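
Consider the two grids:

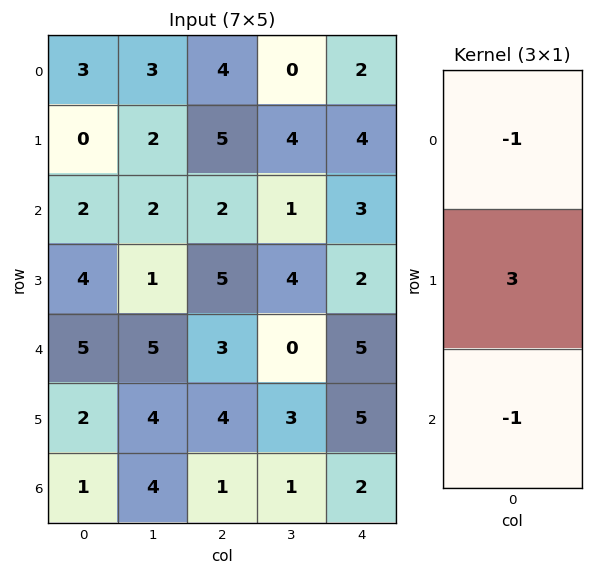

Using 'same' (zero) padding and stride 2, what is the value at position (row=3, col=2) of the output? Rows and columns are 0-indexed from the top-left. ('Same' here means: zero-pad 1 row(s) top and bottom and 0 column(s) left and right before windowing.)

1

The receptive field on the zero-padded input at this output position is [5 / 2 / 0]. Elementwise product with the kernel and sum: 5·-1 + 2·3 + 0·-1.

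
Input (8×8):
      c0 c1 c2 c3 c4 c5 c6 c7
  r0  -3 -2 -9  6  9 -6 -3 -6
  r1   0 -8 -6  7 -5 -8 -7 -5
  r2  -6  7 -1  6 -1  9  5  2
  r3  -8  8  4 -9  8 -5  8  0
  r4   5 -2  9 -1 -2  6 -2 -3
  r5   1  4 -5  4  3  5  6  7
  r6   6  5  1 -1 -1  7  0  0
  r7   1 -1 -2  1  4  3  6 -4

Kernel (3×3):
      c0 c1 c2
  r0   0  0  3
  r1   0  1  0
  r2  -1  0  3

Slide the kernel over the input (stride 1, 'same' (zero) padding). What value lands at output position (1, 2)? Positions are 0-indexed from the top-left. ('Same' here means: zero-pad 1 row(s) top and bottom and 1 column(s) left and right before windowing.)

23

The receptive field on the zero-padded input at this output position is [-2 -9 6 / -8 -6 7 / 7 -1 6]. Elementwise product with the kernel and sum: 6·3 + -6·1 + 7·-1 + 6·3.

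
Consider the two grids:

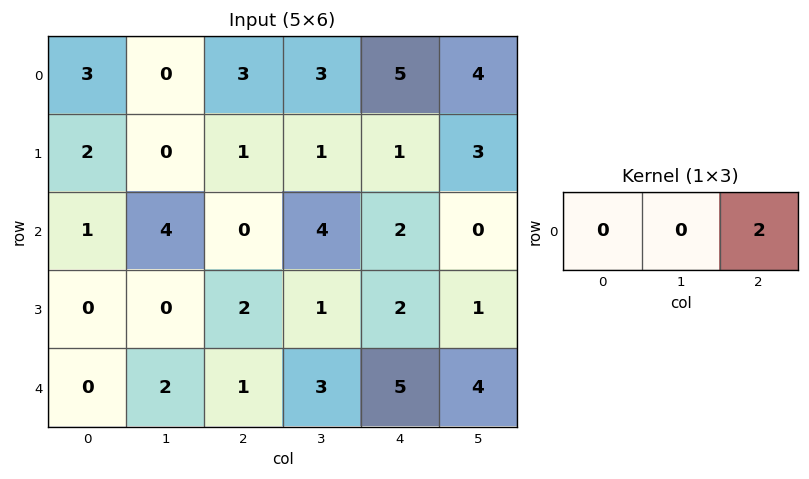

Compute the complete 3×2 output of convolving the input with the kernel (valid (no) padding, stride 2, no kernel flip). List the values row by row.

Output[0,0]: The receptive field on the input at this output position is [3 0 3]. Elementwise product with the kernel and sum: 3·2.
Output[0,1]: The receptive field on the input at this output position is [3 3 5]. Elementwise product with the kernel and sum: 5·2.

6 10
0 4
2 10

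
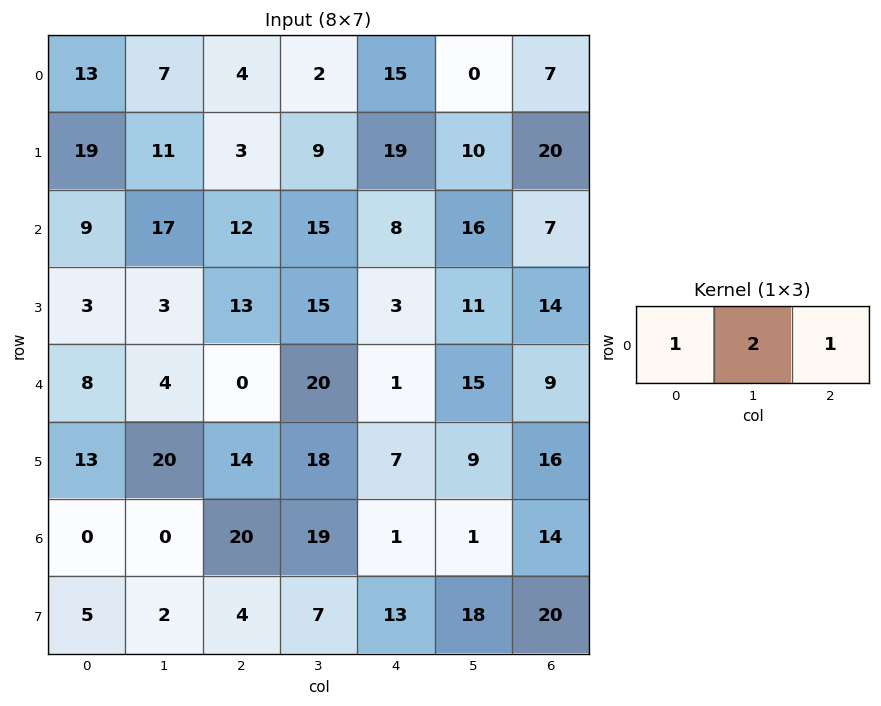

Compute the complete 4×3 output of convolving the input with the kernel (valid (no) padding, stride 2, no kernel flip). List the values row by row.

Output[0,0]: The receptive field on the input at this output position is [13 7 4]. Elementwise product with the kernel and sum: 13·1 + 7·2 + 4·1.

31 23 22
55 50 47
16 41 40
20 59 17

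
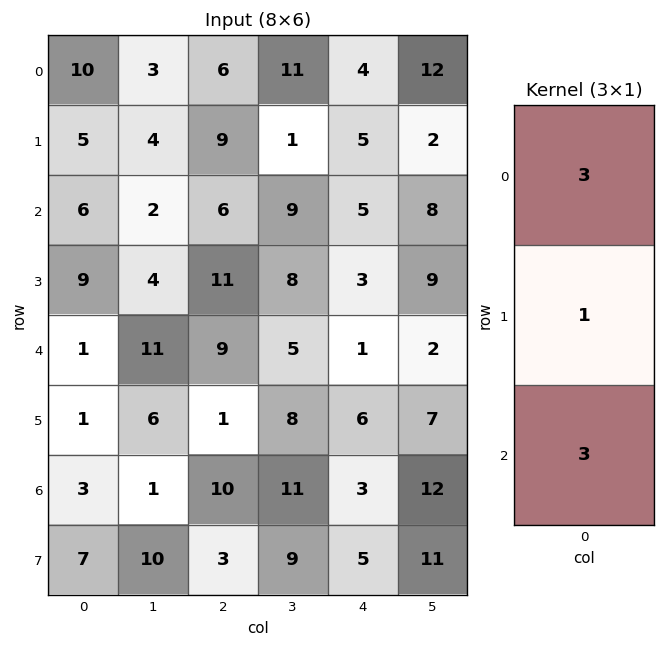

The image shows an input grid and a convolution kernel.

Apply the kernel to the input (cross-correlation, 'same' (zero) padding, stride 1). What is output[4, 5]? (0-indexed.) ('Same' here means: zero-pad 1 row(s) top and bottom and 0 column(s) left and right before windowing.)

50

The receptive field on the zero-padded input at this output position is [9 / 2 / 7]. Elementwise product with the kernel and sum: 9·3 + 2·1 + 7·3.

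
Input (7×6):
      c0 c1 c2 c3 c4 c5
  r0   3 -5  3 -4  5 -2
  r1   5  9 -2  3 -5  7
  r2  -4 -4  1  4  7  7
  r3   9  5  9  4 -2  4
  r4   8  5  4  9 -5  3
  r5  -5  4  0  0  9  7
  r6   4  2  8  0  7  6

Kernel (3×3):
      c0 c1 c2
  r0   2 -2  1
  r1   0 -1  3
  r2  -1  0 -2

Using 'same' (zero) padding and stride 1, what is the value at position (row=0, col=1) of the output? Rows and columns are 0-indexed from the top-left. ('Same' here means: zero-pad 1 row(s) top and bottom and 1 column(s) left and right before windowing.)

The receptive field on the zero-padded input at this output position is [0 0 0 / 3 -5 3 / 5 9 -2]. Elementwise product with the kernel and sum: 0·2 + 0·-2 + 0·1 + -5·-1 + 3·3 + 5·-1 + -2·-2.

13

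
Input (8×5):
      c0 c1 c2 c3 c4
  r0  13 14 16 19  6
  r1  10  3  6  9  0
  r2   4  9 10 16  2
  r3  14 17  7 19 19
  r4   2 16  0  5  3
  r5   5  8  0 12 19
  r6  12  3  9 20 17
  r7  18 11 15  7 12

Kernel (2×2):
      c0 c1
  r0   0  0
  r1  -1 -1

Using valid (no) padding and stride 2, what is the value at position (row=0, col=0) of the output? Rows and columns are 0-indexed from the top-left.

-13

The receptive field on the input at this output position is [13 14 / 10 3]. Elementwise product with the kernel and sum: 10·-1 + 3·-1.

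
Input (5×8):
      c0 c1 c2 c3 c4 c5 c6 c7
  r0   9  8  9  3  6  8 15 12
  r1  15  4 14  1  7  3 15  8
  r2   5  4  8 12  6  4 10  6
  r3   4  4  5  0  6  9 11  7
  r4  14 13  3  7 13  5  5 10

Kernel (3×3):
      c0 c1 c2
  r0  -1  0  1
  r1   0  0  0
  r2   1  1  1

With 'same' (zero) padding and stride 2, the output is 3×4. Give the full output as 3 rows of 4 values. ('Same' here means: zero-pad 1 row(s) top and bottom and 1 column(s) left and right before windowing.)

Output[0,0]: The receptive field on the zero-padded input at this output position is [0 0 0 / 0 9 8 / 0 15 4]. Elementwise product with the kernel and sum: 0·-1 + 0·1 + 0·1 + 15·1 + 4·1.
Output[0,1]: The receptive field on the zero-padded input at this output position is [0 0 0 / 8 9 3 / 4 14 1]. Elementwise product with the kernel and sum: 0·-1 + 0·1 + 4·1 + 14·1 + 1·1.

19 19 11 26
12 6 17 32
4 -4 9 -2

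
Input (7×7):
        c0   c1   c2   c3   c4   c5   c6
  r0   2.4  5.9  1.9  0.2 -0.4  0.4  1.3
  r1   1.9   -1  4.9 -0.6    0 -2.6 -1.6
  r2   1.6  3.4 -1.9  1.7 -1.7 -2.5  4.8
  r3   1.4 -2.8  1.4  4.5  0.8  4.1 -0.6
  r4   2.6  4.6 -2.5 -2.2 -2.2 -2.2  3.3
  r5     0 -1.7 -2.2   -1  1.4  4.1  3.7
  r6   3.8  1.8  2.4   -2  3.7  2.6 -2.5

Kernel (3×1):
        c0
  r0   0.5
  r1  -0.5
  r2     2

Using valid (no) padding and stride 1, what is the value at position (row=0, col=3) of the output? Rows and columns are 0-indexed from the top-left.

The receptive field on the input at this output position is [0.2 / -0.6 / 1.7]. Elementwise product with the kernel and sum: 0.2·0.5 + -0.6·-0.5 + 1.7·2.

3.8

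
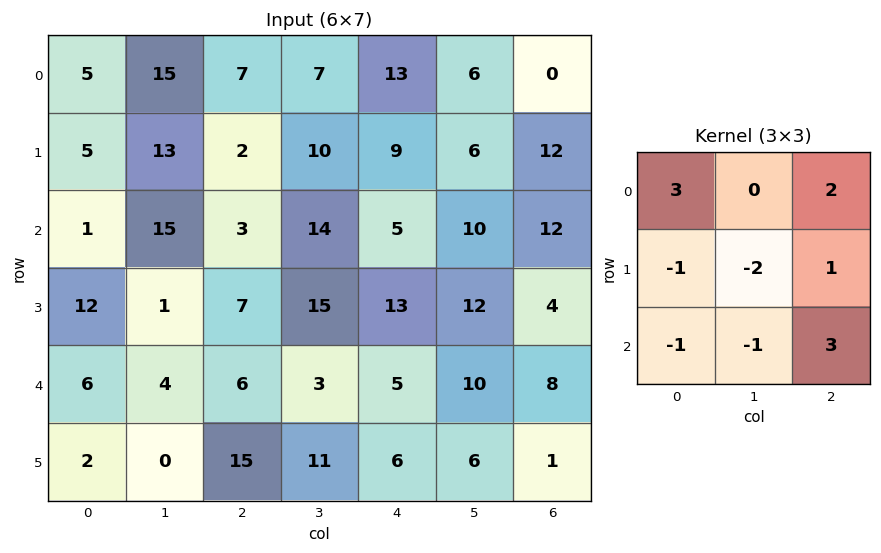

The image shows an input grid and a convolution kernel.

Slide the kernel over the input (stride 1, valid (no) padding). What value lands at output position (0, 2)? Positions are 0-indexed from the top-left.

32

The receptive field on the input at this output position is [7 7 13 / 2 10 9 / 3 14 5]. Elementwise product with the kernel and sum: 7·3 + 13·2 + 2·-1 + 10·-2 + 9·1 + 3·-1 + 14·-1 + 5·3.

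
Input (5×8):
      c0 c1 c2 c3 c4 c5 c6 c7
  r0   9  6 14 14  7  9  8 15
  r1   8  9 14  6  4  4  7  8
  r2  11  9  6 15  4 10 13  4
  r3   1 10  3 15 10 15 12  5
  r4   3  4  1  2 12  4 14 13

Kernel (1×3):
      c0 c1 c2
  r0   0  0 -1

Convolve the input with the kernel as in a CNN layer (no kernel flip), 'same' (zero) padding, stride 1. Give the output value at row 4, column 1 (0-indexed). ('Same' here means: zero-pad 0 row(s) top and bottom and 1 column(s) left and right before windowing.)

-1

The receptive field on the zero-padded input at this output position is [3 4 1]. Elementwise product with the kernel and sum: 1·-1.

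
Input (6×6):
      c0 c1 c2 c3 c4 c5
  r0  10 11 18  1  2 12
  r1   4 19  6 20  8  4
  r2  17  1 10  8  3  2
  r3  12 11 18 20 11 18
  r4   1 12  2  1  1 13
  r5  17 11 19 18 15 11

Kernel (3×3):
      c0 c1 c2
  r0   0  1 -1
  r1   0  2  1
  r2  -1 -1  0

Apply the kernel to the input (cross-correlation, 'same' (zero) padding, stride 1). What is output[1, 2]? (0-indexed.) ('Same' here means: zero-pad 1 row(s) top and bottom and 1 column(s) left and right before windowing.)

38

The receptive field on the zero-padded input at this output position is [11 18 1 / 19 6 20 / 1 10 8]. Elementwise product with the kernel and sum: 18·1 + 1·-1 + 6·2 + 20·1 + 1·-1 + 10·-1.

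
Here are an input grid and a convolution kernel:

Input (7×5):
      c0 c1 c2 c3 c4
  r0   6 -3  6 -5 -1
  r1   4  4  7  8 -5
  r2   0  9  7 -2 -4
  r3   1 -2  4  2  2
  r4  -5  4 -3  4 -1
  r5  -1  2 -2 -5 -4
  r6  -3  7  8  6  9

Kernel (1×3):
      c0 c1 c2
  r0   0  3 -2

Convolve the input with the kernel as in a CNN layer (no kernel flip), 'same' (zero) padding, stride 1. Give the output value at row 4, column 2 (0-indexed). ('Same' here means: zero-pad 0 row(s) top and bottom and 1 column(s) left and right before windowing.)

-17

The receptive field on the zero-padded input at this output position is [4 -3 4]. Elementwise product with the kernel and sum: -3·3 + 4·-2.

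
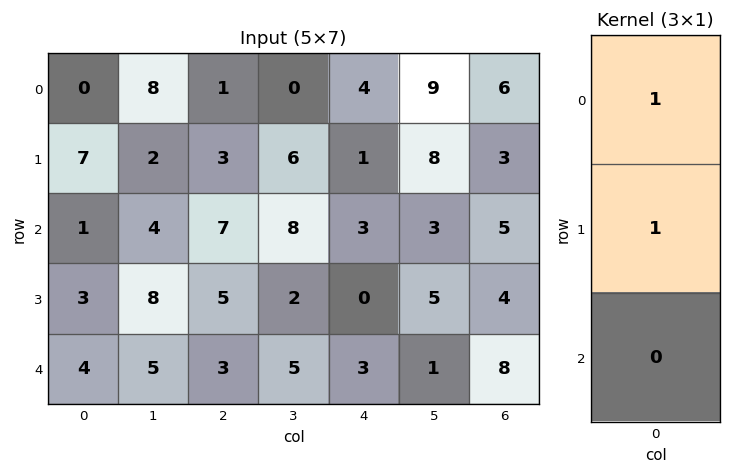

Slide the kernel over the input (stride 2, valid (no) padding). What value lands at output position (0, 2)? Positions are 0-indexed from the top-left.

5

The receptive field on the input at this output position is [4 / 1 / 3]. Elementwise product with the kernel and sum: 4·1 + 1·1.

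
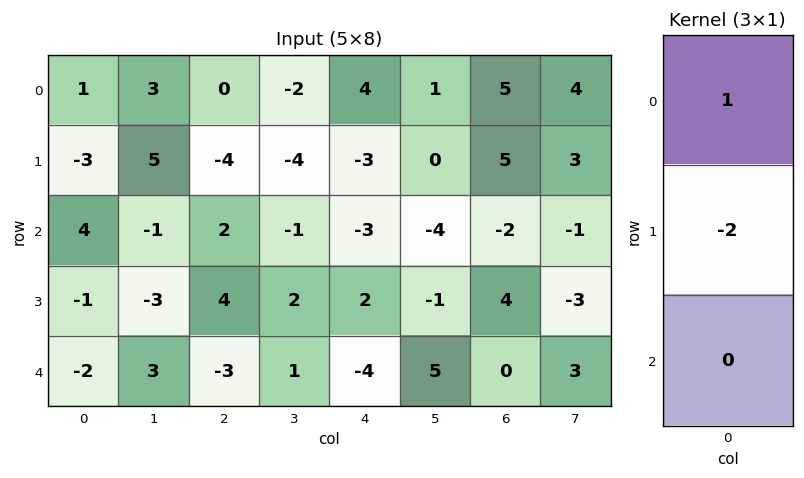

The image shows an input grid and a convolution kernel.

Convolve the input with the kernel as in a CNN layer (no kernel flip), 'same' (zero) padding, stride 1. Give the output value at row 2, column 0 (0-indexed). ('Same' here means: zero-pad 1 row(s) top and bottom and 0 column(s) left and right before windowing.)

-11

The receptive field on the zero-padded input at this output position is [-3 / 4 / -1]. Elementwise product with the kernel and sum: -3·1 + 4·-2.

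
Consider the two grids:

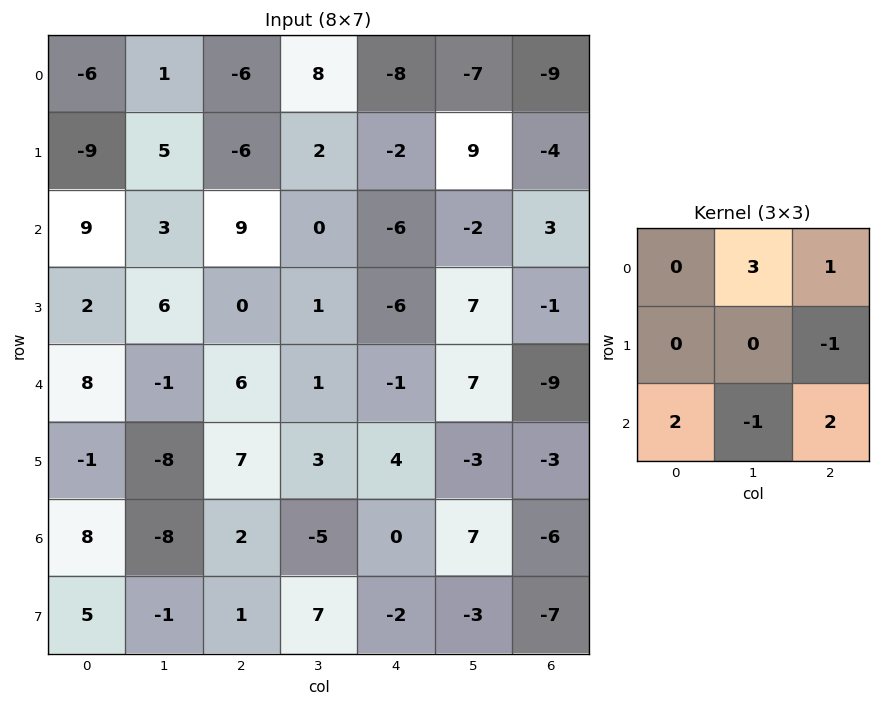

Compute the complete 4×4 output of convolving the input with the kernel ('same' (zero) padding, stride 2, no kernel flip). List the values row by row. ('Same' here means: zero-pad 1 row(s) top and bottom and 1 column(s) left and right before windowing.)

18 12 31 22
-15 -2 27 3
-2 -17 -22 -6
-10 40 12 -8

Output[0,0]: The receptive field on the zero-padded input at this output position is [0 0 0 / 0 -6 1 / 0 -9 5]. Elementwise product with the kernel and sum: 0·3 + 0·1 + 1·-1 + 0·2 + -9·-1 + 5·2.
Output[0,1]: The receptive field on the zero-padded input at this output position is [0 0 0 / 1 -6 8 / 5 -6 2]. Elementwise product with the kernel and sum: 0·3 + 0·1 + 8·-1 + 5·2 + -6·-1 + 2·2.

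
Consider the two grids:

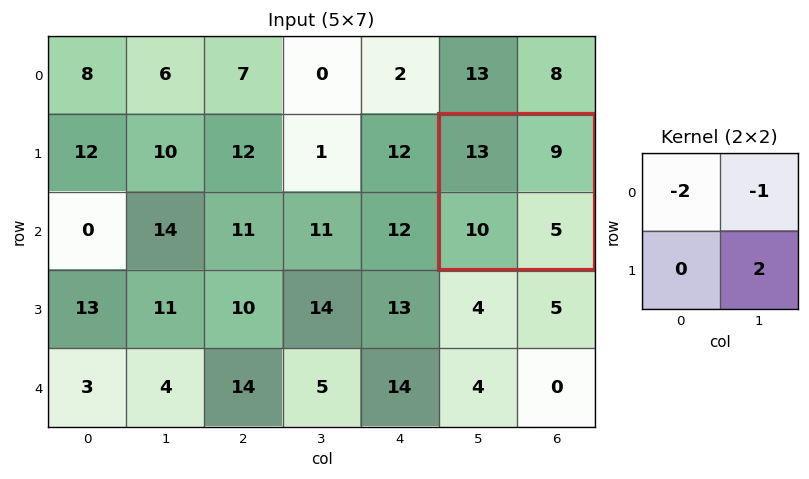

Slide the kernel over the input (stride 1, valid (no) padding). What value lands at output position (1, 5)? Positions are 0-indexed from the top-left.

The receptive field on the input at this output position is [13 9 / 10 5]. Elementwise product with the kernel and sum: 13·-2 + 9·-1 + 5·2.

-25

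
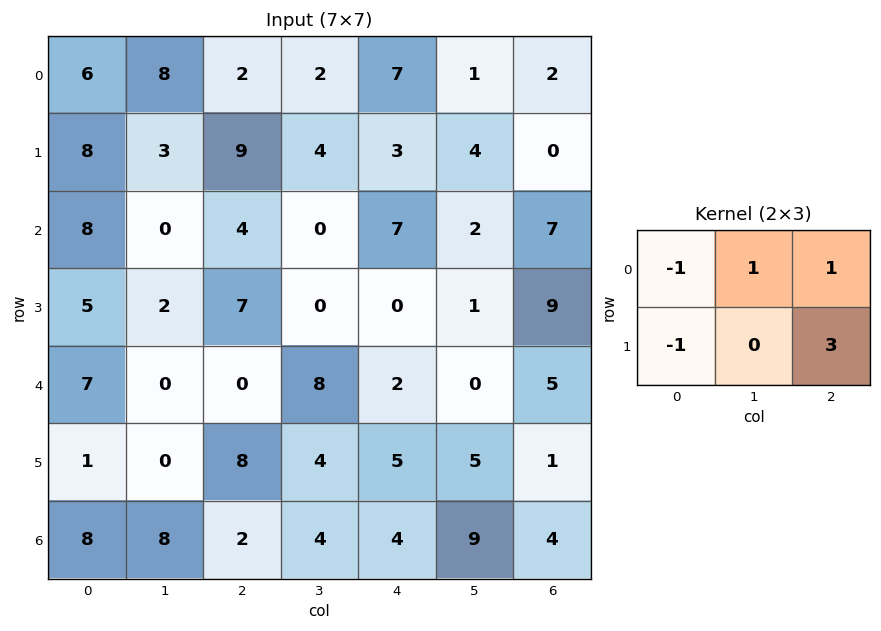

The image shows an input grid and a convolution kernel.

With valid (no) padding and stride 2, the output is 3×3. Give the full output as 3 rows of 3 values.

Output[0,0]: The receptive field on the input at this output position is [6 8 2 / 8 3 9]. Elementwise product with the kernel and sum: 6·-1 + 8·1 + 2·1 + 8·-1 + 9·3.

23 7 -7
12 -4 29
16 17 1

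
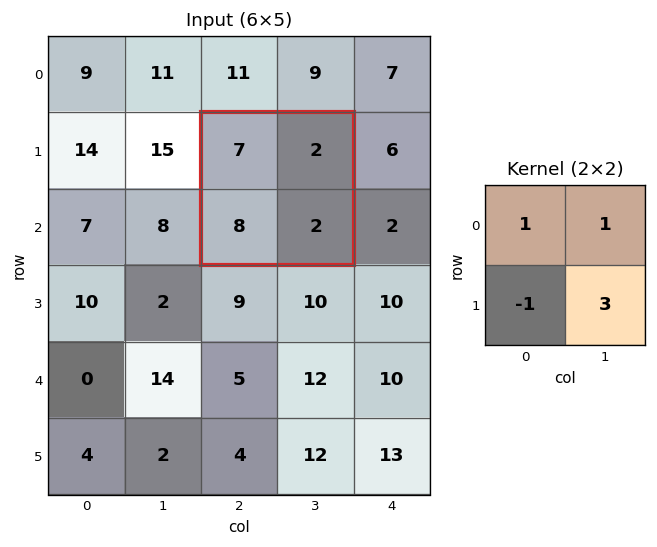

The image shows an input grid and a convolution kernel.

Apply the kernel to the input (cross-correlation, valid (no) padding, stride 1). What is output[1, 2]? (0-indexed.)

The receptive field on the input at this output position is [7 2 / 8 2]. Elementwise product with the kernel and sum: 7·1 + 2·1 + 8·-1 + 2·3.

7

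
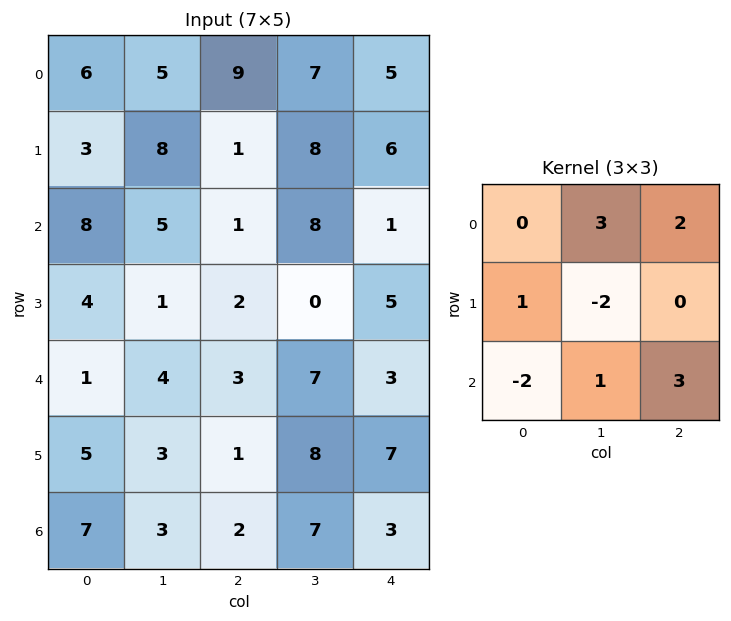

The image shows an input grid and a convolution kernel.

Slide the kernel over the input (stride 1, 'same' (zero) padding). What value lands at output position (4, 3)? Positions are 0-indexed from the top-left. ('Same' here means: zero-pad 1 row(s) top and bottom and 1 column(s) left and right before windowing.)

26

The receptive field on the zero-padded input at this output position is [2 0 5 / 3 7 3 / 1 8 7]. Elementwise product with the kernel and sum: 0·3 + 5·2 + 3·1 + 7·-2 + 1·-2 + 8·1 + 7·3.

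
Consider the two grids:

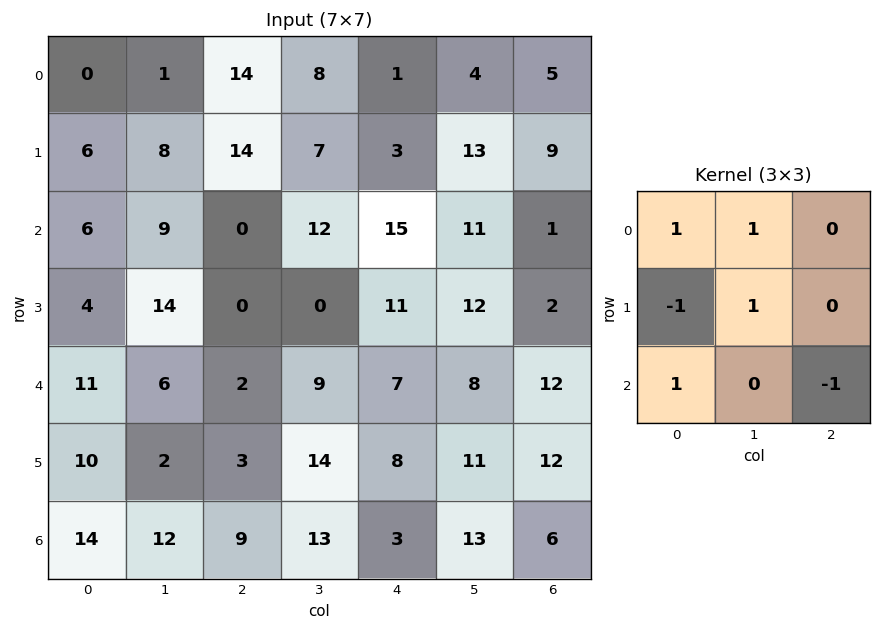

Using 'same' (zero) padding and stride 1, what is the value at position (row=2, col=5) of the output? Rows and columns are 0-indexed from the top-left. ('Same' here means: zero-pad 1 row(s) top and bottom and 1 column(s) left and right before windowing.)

21

The receptive field on the zero-padded input at this output position is [3 13 9 / 15 11 1 / 11 12 2]. Elementwise product with the kernel and sum: 3·1 + 13·1 + 15·-1 + 11·1 + 11·1 + 2·-1.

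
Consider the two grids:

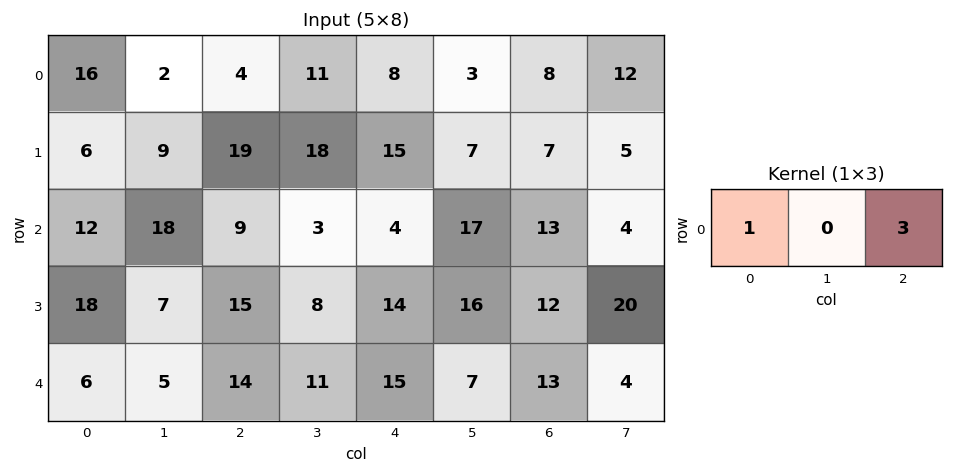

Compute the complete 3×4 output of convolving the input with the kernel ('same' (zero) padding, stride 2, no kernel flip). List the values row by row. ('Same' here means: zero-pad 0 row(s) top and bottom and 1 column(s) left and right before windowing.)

6 35 20 39
54 27 54 29
15 38 32 19

Output[0,0]: The receptive field on the zero-padded input at this output position is [0 16 2]. Elementwise product with the kernel and sum: 0·1 + 2·3.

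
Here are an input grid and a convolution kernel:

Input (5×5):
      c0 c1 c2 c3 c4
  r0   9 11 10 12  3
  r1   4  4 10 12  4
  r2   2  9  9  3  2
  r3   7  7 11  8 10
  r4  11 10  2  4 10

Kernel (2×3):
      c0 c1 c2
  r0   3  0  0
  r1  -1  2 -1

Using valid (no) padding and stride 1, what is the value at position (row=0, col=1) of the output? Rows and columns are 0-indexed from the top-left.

The receptive field on the input at this output position is [11 10 12 / 4 10 12]. Elementwise product with the kernel and sum: 11·3 + 4·-1 + 10·2 + 12·-1.

37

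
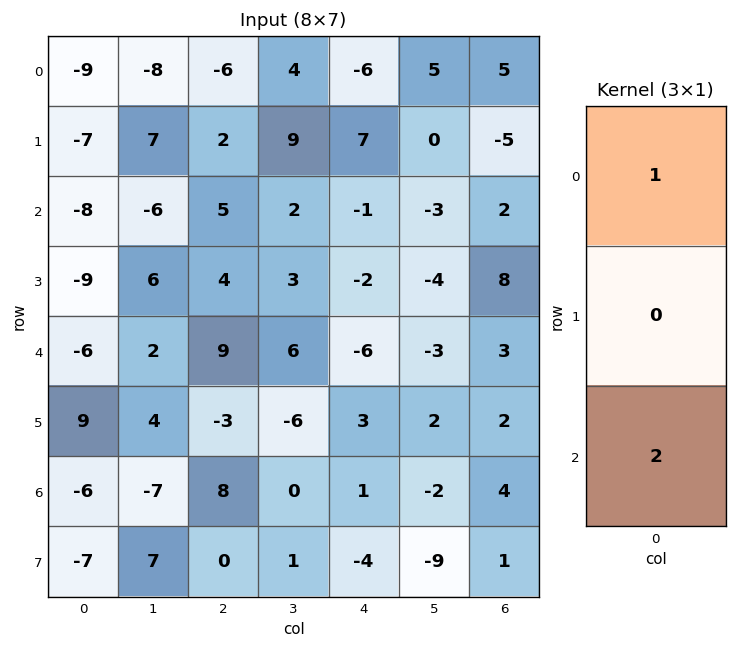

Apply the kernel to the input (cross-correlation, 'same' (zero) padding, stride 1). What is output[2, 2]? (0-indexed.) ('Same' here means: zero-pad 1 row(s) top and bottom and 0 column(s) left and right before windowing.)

The receptive field on the zero-padded input at this output position is [2 / 5 / 4]. Elementwise product with the kernel and sum: 2·1 + 4·2.

10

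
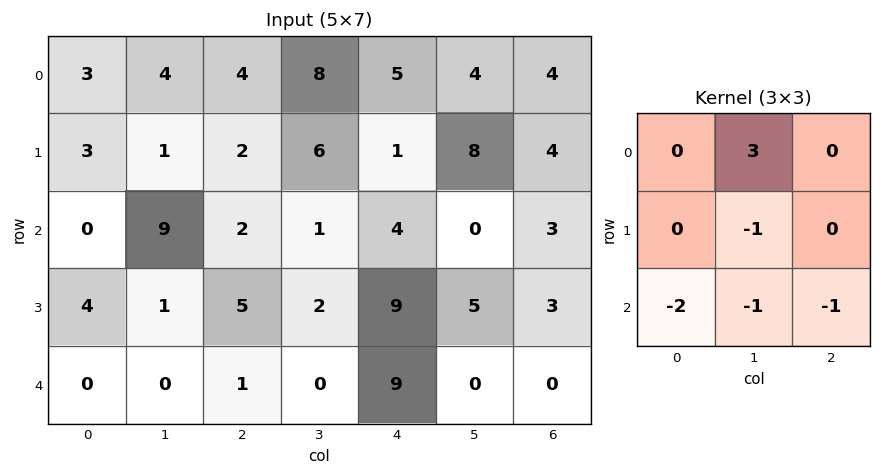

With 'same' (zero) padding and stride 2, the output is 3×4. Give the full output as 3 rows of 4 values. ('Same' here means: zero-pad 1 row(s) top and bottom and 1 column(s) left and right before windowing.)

Output[0,0]: The receptive field on the zero-padded input at this output position is [0 0 0 / 0 3 4 / 0 3 1]. Elementwise product with the kernel and sum: 0·3 + 3·-1 + 0·-2 + 3·-1 + 1·-1.
Output[0,1]: The receptive field on the zero-padded input at this output position is [0 0 0 / 4 4 8 / 1 2 6]. Elementwise product with the kernel and sum: 0·3 + 4·-1 + 1·-2 + 2·-1 + 6·-1.

-7 -14 -26 -24
4 -5 -19 -4
12 14 18 9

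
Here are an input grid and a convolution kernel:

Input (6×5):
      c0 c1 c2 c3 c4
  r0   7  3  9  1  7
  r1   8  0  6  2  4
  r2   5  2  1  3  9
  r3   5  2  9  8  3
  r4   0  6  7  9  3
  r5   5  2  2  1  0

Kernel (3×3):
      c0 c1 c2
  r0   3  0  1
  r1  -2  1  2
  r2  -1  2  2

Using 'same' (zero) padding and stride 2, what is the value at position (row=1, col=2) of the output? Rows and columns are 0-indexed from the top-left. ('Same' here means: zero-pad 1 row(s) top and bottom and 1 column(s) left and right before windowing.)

The receptive field on the zero-padded input at this output position is [2 4 0 / 3 9 0 / 8 3 0]. Elementwise product with the kernel and sum: 2·3 + 0·1 + 3·-2 + 9·1 + 0·2 + 8·-1 + 3·2 + 0·2.

7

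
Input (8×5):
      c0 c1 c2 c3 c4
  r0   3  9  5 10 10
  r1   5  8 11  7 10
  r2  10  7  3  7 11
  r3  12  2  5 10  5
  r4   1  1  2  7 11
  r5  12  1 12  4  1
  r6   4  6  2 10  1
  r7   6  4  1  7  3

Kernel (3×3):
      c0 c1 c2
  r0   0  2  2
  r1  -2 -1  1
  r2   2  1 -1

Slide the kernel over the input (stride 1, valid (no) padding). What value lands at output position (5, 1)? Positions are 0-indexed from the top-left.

The receptive field on the input at this output position is [1 12 4 / 6 2 10 / 4 1 7]. Elementwise product with the kernel and sum: 12·2 + 4·2 + 6·-2 + 2·-1 + 10·1 + 4·2 + 1·1 + 7·-1.

30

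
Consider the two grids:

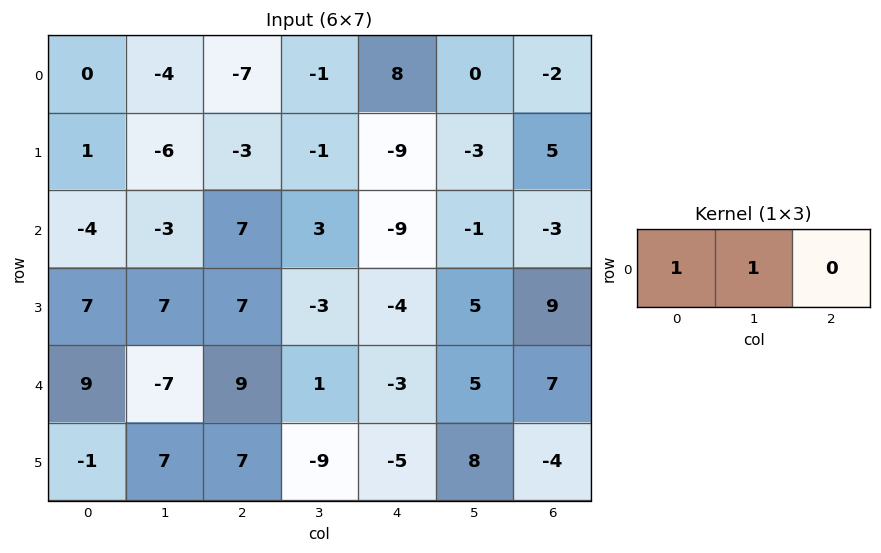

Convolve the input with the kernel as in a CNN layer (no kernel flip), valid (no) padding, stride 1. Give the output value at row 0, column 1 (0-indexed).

The receptive field on the input at this output position is [-4 -7 -1]. Elementwise product with the kernel and sum: -4·1 + -7·1.

-11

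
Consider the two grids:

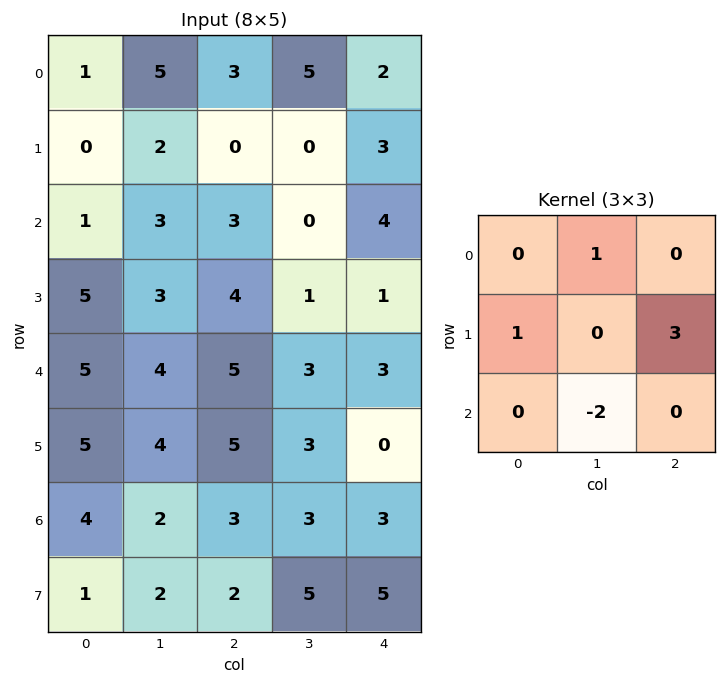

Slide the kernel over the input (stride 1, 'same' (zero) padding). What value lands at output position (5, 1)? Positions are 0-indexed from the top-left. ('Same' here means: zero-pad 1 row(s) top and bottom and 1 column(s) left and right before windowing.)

The receptive field on the zero-padded input at this output position is [5 4 5 / 5 4 5 / 4 2 3]. Elementwise product with the kernel and sum: 4·1 + 5·1 + 5·3 + 2·-2.

20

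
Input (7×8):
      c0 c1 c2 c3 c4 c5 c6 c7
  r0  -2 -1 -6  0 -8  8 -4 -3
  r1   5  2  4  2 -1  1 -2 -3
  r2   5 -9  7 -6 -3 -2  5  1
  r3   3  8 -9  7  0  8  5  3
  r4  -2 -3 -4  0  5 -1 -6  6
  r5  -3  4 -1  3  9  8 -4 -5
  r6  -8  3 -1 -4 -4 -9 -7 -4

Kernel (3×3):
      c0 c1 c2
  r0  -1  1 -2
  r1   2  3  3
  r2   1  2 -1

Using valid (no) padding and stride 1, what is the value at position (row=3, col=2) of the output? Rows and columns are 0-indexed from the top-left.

The receptive field on the input at this output position is [-9 7 0 / -4 0 5 / -1 3 9]. Elementwise product with the kernel and sum: -9·-1 + 7·1 + 0·-2 + -4·2 + 0·3 + 5·3 + -1·1 + 3·2 + 9·-1.

19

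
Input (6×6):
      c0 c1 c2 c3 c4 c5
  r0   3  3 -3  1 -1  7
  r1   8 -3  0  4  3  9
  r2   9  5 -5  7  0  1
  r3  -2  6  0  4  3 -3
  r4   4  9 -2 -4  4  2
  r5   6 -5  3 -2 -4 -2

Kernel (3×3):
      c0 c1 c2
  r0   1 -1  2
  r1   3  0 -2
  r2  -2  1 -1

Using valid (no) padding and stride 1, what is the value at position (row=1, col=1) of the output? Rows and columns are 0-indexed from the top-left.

The receptive field on the input at this output position is [-3 0 4 / 5 -5 7 / 6 0 4]. Elementwise product with the kernel and sum: -3·1 + 0·-1 + 4·2 + 5·3 + 7·-2 + 6·-2 + 0·1 + 4·-1.

-10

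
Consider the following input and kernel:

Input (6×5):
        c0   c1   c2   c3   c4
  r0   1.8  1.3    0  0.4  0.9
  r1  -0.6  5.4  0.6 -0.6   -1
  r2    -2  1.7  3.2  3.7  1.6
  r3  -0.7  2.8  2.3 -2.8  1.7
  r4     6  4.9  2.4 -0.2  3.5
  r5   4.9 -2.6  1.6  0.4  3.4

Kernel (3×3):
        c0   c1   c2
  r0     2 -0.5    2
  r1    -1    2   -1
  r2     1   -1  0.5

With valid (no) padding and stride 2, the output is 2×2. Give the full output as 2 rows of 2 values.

11.65 1.1
7.85 2.5

Output[0,0]: The receptive field on the input at this output position is [1.8 1.3 0 / -0.6 5.4 0.6 / -2 1.7 3.2]. Elementwise product with the kernel and sum: 1.8·2 + 1.3·-0.5 + 0·2 + -0.6·-1 + 5.4·2 + 0.6·-1 + -2·1 + 1.7·-1 + 3.2·0.5.
Output[0,1]: The receptive field on the input at this output position is [0 0.4 0.9 / 0.6 -0.6 -1 / 3.2 3.7 1.6]. Elementwise product with the kernel and sum: 0·2 + 0.4·-0.5 + 0.9·2 + 0.6·-1 + -0.6·2 + -1·-1 + 3.2·1 + 3.7·-1 + 1.6·0.5.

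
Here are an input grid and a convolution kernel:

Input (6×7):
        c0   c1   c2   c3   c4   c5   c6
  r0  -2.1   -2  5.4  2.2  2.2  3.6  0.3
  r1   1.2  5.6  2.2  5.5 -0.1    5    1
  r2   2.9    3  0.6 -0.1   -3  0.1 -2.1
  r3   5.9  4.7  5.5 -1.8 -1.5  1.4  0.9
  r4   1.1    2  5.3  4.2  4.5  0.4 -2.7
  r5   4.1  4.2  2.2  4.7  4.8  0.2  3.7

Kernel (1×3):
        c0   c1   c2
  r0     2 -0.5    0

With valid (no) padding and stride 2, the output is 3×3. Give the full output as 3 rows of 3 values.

Output[0,0]: The receptive field on the input at this output position is [-2.1 -2 5.4]. Elementwise product with the kernel and sum: -2.1·2 + -2·-0.5.

-3.2 9.7 2.6
4.3 1.25 -6.05
1.2 8.5 8.8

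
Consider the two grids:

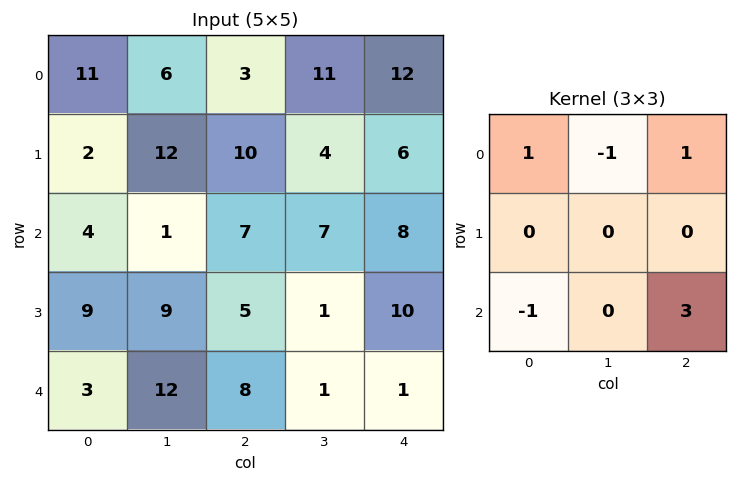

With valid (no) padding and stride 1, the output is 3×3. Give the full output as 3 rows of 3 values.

Output[0,0]: The receptive field on the input at this output position is [11 6 3 / 2 12 10 / 4 1 7]. Elementwise product with the kernel and sum: 11·1 + 6·-1 + 3·1 + 4·-1 + 7·3.

25 34 21
6 0 37
31 -8 3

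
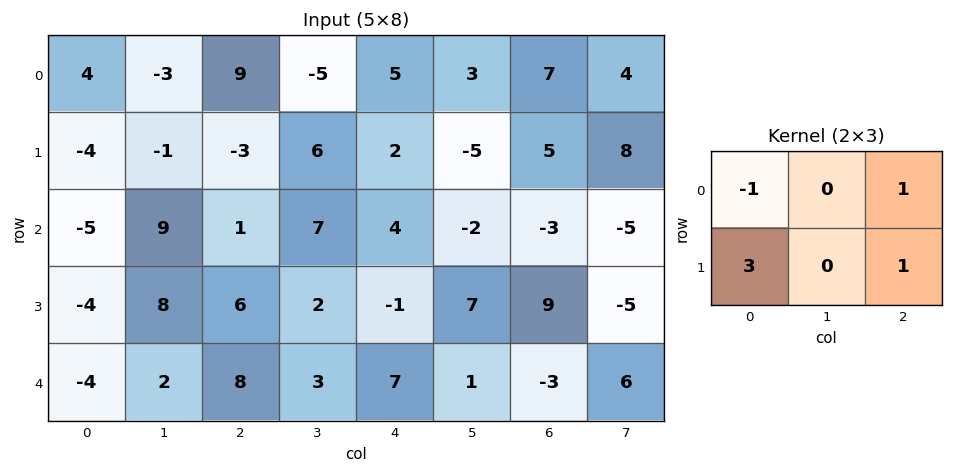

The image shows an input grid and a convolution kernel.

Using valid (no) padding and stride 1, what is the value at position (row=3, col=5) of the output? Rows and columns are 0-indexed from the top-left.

The receptive field on the input at this output position is [7 9 -5 / 1 -3 6]. Elementwise product with the kernel and sum: 7·-1 + -5·1 + 1·3 + 6·1.

-3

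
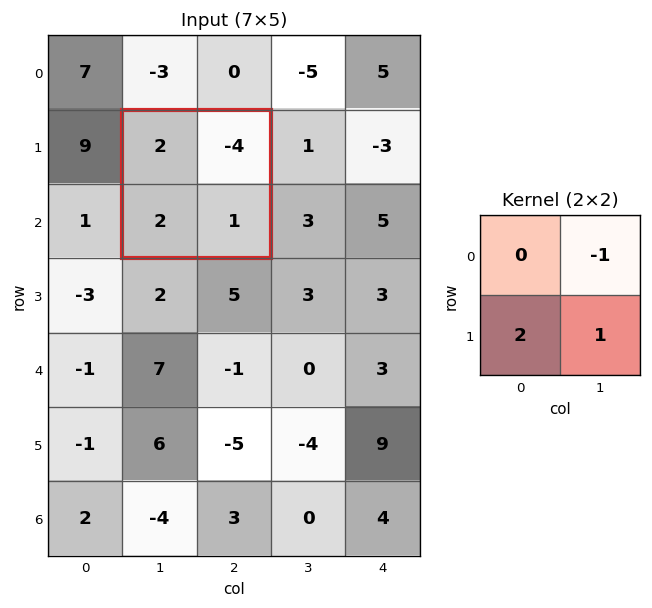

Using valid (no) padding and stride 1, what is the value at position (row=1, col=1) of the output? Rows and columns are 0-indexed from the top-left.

9

The receptive field on the input at this output position is [2 -4 / 2 1]. Elementwise product with the kernel and sum: -4·-1 + 2·2 + 1·1.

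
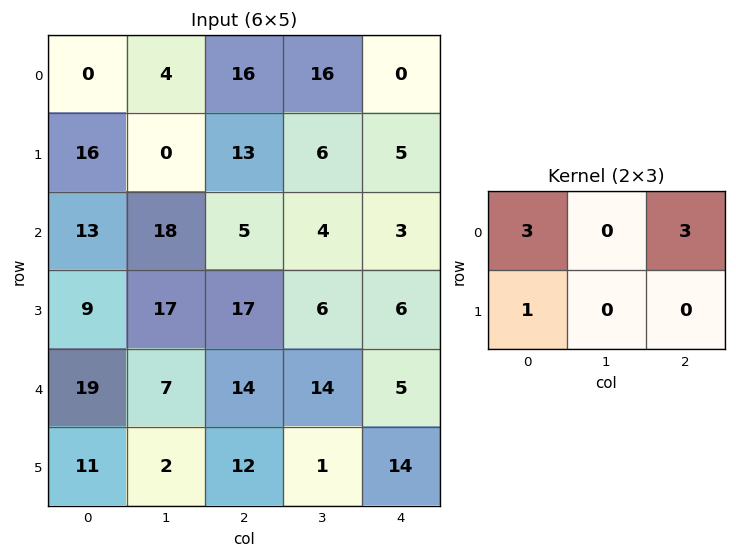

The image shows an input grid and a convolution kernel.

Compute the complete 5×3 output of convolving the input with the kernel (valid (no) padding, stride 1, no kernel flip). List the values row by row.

64 60 61
100 36 59
63 83 41
97 76 83
110 65 69

Output[0,0]: The receptive field on the input at this output position is [0 4 16 / 16 0 13]. Elementwise product with the kernel and sum: 0·3 + 16·3 + 16·1.
Output[0,1]: The receptive field on the input at this output position is [4 16 16 / 0 13 6]. Elementwise product with the kernel and sum: 4·3 + 16·3 + 0·1.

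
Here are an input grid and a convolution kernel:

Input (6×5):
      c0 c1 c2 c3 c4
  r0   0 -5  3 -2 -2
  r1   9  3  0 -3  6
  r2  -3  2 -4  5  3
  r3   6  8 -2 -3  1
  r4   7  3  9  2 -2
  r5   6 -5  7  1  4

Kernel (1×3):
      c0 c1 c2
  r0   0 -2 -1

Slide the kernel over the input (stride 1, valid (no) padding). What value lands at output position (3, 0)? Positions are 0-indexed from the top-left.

-14

The receptive field on the input at this output position is [6 8 -2]. Elementwise product with the kernel and sum: 8·-2 + -2·-1.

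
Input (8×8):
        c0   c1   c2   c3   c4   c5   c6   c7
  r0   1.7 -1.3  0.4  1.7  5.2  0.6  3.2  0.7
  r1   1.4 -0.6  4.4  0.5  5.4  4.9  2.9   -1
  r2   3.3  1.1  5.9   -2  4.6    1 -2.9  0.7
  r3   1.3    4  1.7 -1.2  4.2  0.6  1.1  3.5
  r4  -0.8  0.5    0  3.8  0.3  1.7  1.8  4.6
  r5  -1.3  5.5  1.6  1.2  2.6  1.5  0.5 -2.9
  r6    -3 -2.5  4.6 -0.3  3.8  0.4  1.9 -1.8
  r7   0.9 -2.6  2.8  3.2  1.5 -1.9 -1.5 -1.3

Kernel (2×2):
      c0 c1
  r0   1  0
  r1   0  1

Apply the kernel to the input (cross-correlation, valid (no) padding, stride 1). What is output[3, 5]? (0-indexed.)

2.4

The receptive field on the input at this output position is [0.6 1.1 / 1.7 1.8]. Elementwise product with the kernel and sum: 0.6·1 + 1.8·1.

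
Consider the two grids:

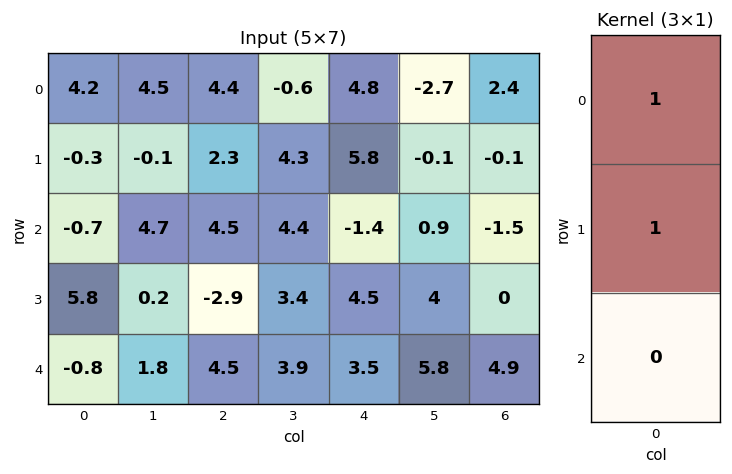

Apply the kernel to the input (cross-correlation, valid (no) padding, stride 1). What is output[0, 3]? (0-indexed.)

3.7

The receptive field on the input at this output position is [-0.6 / 4.3 / 4.4]. Elementwise product with the kernel and sum: -0.6·1 + 4.3·1.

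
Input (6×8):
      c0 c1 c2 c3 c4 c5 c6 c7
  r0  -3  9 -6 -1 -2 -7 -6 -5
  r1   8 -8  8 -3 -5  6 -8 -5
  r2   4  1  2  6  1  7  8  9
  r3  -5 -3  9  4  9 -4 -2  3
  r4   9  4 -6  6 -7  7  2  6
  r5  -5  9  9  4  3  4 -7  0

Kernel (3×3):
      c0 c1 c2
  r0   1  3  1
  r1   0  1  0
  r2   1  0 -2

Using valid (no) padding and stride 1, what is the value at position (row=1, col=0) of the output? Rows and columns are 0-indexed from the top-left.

The receptive field on the input at this output position is [8 -8 8 / 4 1 2 / -5 -3 9]. Elementwise product with the kernel and sum: 8·1 + -8·3 + 8·1 + 1·1 + -5·1 + 9·-2.

-30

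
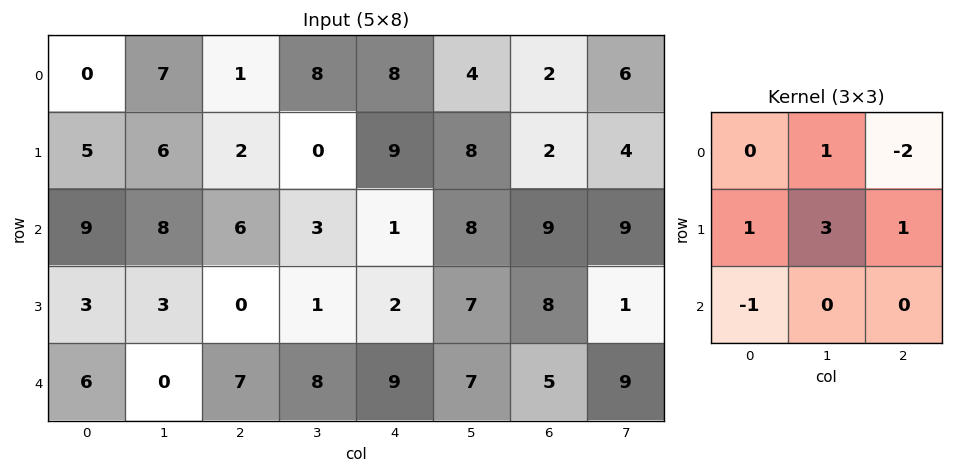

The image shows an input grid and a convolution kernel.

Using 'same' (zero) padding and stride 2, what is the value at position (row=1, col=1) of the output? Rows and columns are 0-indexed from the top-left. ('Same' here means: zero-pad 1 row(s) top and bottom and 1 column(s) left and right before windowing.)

The receptive field on the zero-padded input at this output position is [6 2 0 / 8 6 3 / 3 0 1]. Elementwise product with the kernel and sum: 2·1 + 0·-2 + 8·1 + 6·3 + 3·1 + 3·-1.

28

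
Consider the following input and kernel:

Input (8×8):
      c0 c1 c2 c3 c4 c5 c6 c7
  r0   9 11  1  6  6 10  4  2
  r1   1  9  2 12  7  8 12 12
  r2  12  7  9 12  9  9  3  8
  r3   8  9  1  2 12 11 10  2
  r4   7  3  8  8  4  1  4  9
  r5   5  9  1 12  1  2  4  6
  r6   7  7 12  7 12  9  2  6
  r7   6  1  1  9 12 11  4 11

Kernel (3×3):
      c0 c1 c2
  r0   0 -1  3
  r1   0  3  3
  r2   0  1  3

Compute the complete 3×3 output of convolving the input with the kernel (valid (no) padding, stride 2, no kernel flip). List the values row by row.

59 108 80
77 77 76
94 86 44

Output[0,0]: The receptive field on the input at this output position is [9 11 1 / 1 9 2 / 12 7 9]. Elementwise product with the kernel and sum: 11·-1 + 1·3 + 9·3 + 2·3 + 7·1 + 9·3.
Output[0,1]: The receptive field on the input at this output position is [1 6 6 / 2 12 7 / 9 12 9]. Elementwise product with the kernel and sum: 6·-1 + 6·3 + 12·3 + 7·3 + 12·1 + 9·3.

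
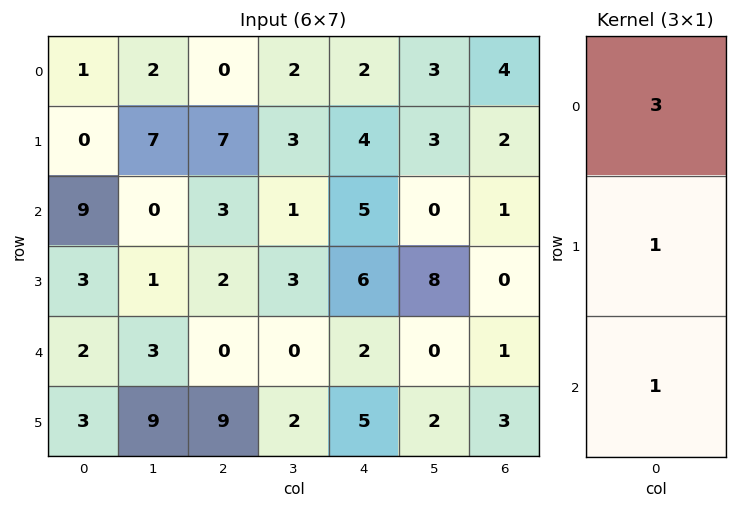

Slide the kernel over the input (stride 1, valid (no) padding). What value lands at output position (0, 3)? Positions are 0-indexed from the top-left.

The receptive field on the input at this output position is [2 / 3 / 1]. Elementwise product with the kernel and sum: 2·3 + 3·1 + 1·1.

10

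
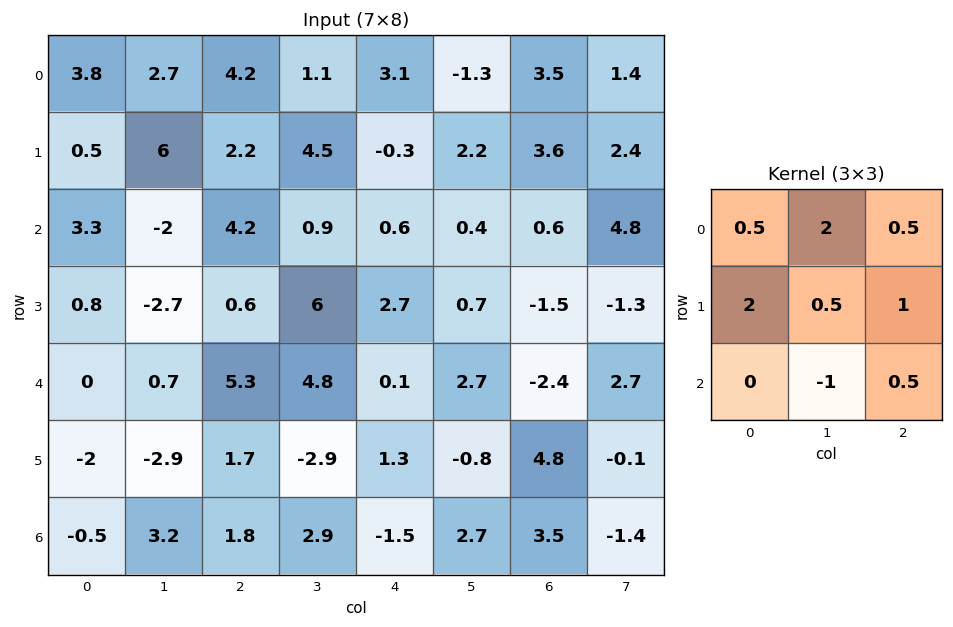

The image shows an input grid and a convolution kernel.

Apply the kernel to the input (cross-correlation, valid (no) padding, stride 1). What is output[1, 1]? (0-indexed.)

11.05

The receptive field on the input at this output position is [6 2.2 4.5 / -2 4.2 0.9 / -2.7 0.6 6]. Elementwise product with the kernel and sum: 6·0.5 + 2.2·2 + 4.5·0.5 + -2·2 + 4.2·0.5 + 0.9·1 + 0.6·-1 + 6·0.5.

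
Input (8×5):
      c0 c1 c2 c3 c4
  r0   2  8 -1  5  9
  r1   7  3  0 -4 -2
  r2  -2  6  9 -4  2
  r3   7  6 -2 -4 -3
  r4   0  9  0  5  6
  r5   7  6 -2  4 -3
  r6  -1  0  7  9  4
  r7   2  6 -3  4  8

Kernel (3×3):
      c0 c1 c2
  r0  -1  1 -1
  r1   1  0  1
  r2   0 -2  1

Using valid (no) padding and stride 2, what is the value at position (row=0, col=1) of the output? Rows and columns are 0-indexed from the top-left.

5

The receptive field on the input at this output position is [-1 5 9 / 0 -4 -2 / 9 -4 2]. Elementwise product with the kernel and sum: -1·-1 + 5·1 + 9·-1 + 0·1 + -2·1 + -4·-2 + 2·1.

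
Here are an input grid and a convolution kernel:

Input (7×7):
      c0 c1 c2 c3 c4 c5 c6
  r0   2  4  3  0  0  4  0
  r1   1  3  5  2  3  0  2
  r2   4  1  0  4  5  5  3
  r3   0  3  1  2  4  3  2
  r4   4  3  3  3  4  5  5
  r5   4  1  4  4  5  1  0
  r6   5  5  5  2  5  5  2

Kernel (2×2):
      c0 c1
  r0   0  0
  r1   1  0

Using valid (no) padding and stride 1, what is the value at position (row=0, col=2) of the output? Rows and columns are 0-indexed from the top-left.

The receptive field on the input at this output position is [3 0 / 5 2]. Elementwise product with the kernel and sum: 5·1.

5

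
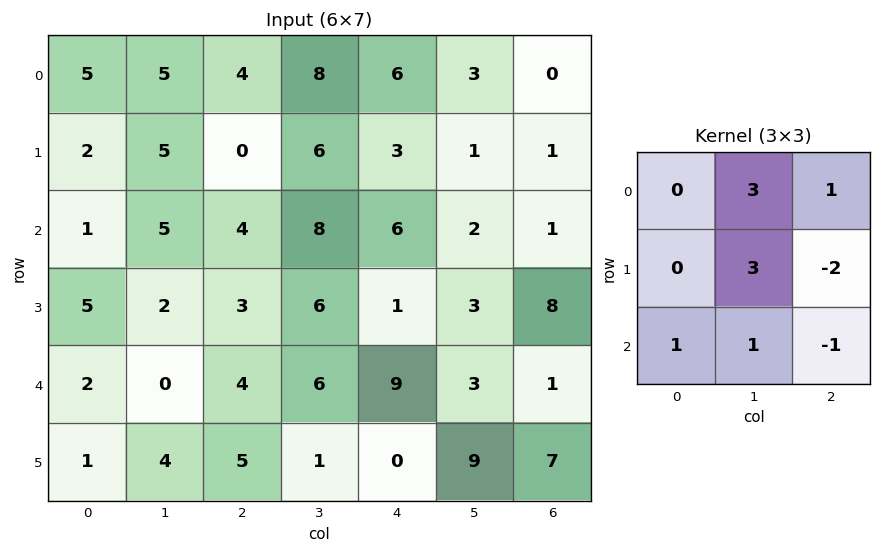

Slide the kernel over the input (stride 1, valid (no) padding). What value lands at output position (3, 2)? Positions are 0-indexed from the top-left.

25

The receptive field on the input at this output position is [3 6 1 / 4 6 9 / 5 1 0]. Elementwise product with the kernel and sum: 6·3 + 1·1 + 6·3 + 9·-2 + 5·1 + 1·1 + 0·-1.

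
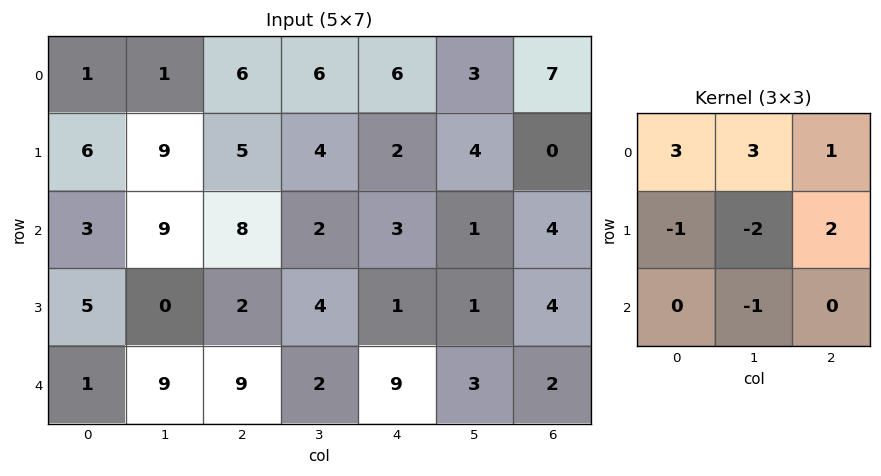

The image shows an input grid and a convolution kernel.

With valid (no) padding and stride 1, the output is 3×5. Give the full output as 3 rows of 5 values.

Output[0,0]: The receptive field on the input at this output position is [1 1 6 / 6 9 5 / 3 9 8]. Elementwise product with the kernel and sum: 1·3 + 1·3 + 6·1 + 6·-1 + 9·-2 + 5·2 + 9·-1.
Output[0,1]: The receptive field on the input at this output position is [1 6 6 / 9 5 4 / 9 8 2]. Elementwise product with the kernel and sum: 1·3 + 6·3 + 6·1 + 9·-1 + 5·-2 + 4·2 + 8·-1.

-11 8 31 36 23
45 23 19 15 20
34 48 23 3 18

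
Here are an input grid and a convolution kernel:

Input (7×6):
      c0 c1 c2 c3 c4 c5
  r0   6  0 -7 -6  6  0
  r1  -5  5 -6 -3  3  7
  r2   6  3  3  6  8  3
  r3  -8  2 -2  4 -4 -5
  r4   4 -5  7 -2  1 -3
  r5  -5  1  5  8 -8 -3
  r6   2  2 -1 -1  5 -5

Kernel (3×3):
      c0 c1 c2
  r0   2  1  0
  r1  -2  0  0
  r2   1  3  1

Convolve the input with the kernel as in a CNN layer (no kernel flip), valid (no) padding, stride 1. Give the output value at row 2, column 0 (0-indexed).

The receptive field on the input at this output position is [6 3 3 / -8 2 -2 / 4 -5 7]. Elementwise product with the kernel and sum: 6·2 + 3·1 + -8·-2 + 4·1 + -5·3 + 7·1.

27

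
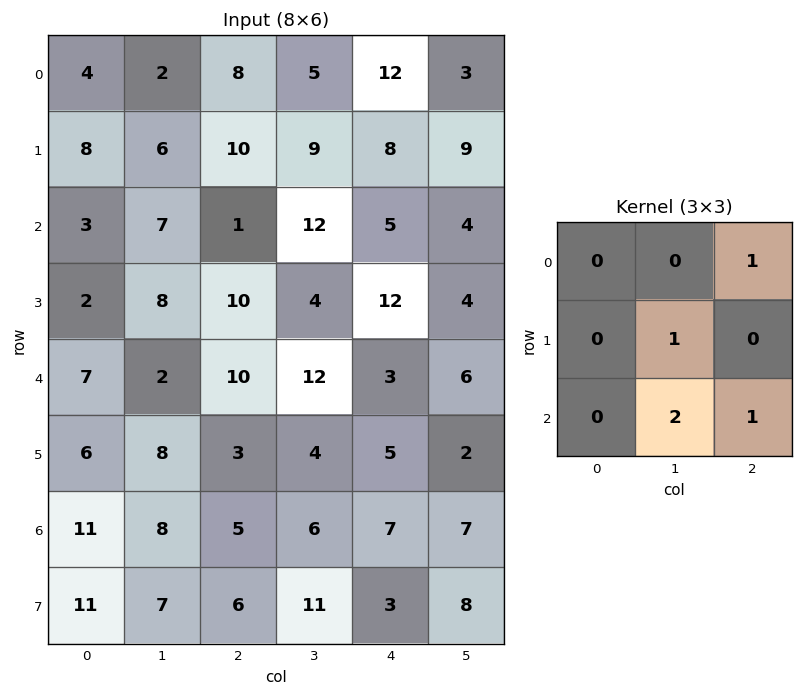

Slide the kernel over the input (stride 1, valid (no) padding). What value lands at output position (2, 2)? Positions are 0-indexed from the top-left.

The receptive field on the input at this output position is [1 12 5 / 10 4 12 / 10 12 3]. Elementwise product with the kernel and sum: 5·1 + 4·1 + 12·2 + 3·1.

36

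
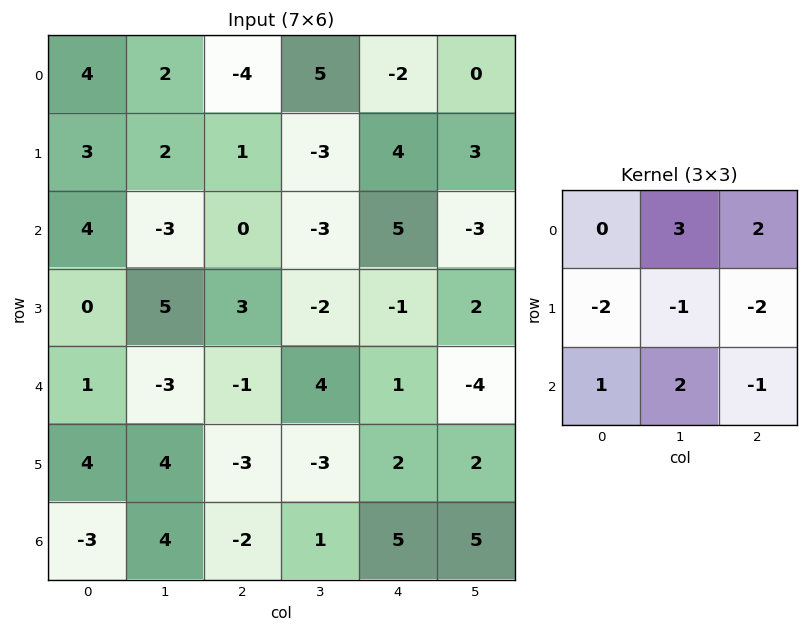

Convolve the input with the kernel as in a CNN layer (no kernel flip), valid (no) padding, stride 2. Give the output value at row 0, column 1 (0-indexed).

The receptive field on the input at this output position is [-4 5 -2 / 1 -3 4 / 0 -3 5]. Elementwise product with the kernel and sum: 5·3 + -2·2 + 1·-2 + -3·-1 + 4·-2 + 0·1 + -3·2 + 5·-1.

-7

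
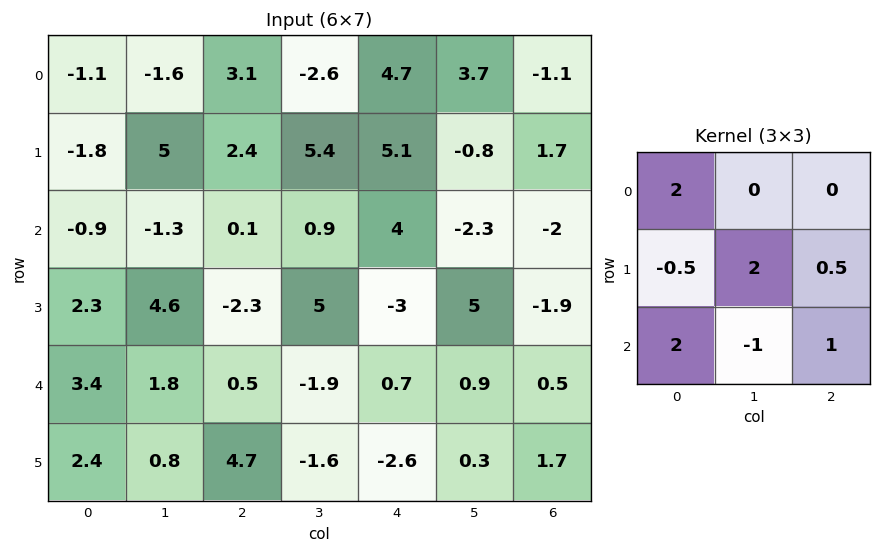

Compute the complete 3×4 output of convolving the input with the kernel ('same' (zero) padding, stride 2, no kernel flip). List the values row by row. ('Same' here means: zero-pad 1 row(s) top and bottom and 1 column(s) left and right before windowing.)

3.8 18.7 17.45 -7.35
-0.15 27.8 35.2 7.45
6.1 3.65 12.5 9.45

Output[0,0]: The receptive field on the zero-padded input at this output position is [0 0 0 / 0 -1.1 -1.6 / 0 -1.8 5]. Elementwise product with the kernel and sum: 0·2 + 0·-0.5 + -1.1·2 + -1.6·0.5 + 0·2 + -1.8·-1 + 5·1.
Output[0,1]: The receptive field on the zero-padded input at this output position is [0 0 0 / -1.6 3.1 -2.6 / 5 2.4 5.4]. Elementwise product with the kernel and sum: 0·2 + -1.6·-0.5 + 3.1·2 + -2.6·0.5 + 5·2 + 2.4·-1 + 5.4·1.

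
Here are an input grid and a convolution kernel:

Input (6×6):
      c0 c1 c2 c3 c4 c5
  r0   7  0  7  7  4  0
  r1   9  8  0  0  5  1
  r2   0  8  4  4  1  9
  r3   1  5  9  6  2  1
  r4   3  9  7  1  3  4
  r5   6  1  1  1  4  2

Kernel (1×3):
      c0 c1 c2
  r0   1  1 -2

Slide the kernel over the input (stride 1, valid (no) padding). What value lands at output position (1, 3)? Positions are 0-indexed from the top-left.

3

The receptive field on the input at this output position is [0 5 1]. Elementwise product with the kernel and sum: 0·1 + 5·1 + 1·-2.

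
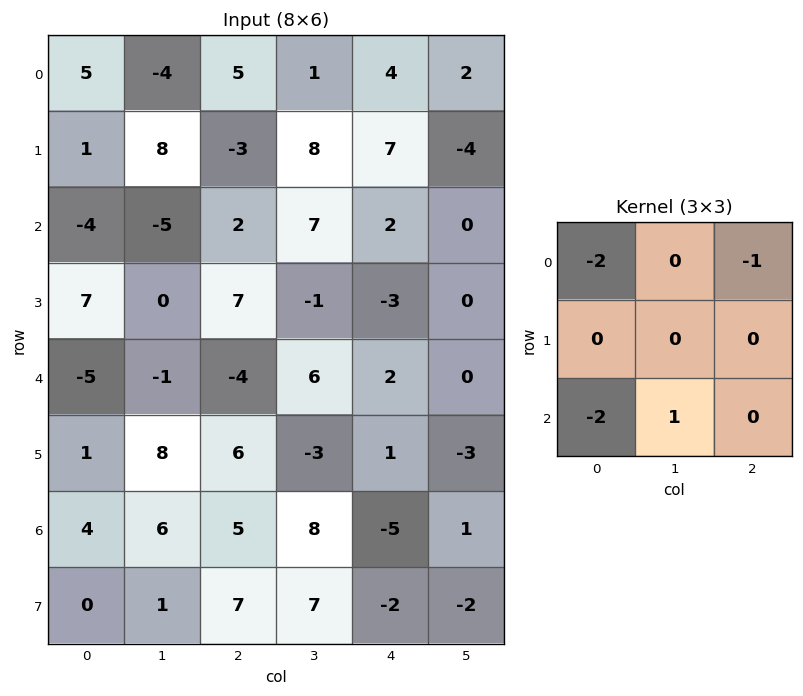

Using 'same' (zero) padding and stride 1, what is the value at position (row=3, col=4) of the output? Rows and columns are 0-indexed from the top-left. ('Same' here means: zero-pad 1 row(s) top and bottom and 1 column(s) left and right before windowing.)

-24

The receptive field on the zero-padded input at this output position is [7 2 0 / -1 -3 0 / 6 2 0]. Elementwise product with the kernel and sum: 7·-2 + 0·-1 + 6·-2 + 2·1.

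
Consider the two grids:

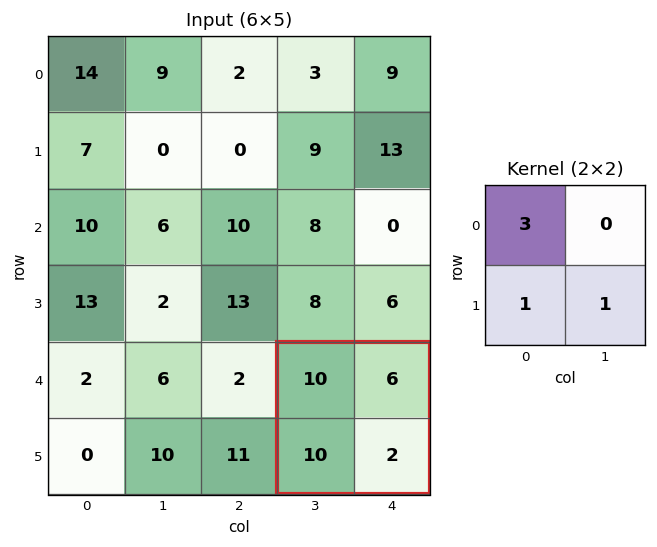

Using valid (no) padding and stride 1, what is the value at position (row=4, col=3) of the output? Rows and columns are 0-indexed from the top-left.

42

The receptive field on the input at this output position is [10 6 / 10 2]. Elementwise product with the kernel and sum: 10·3 + 10·1 + 2·1.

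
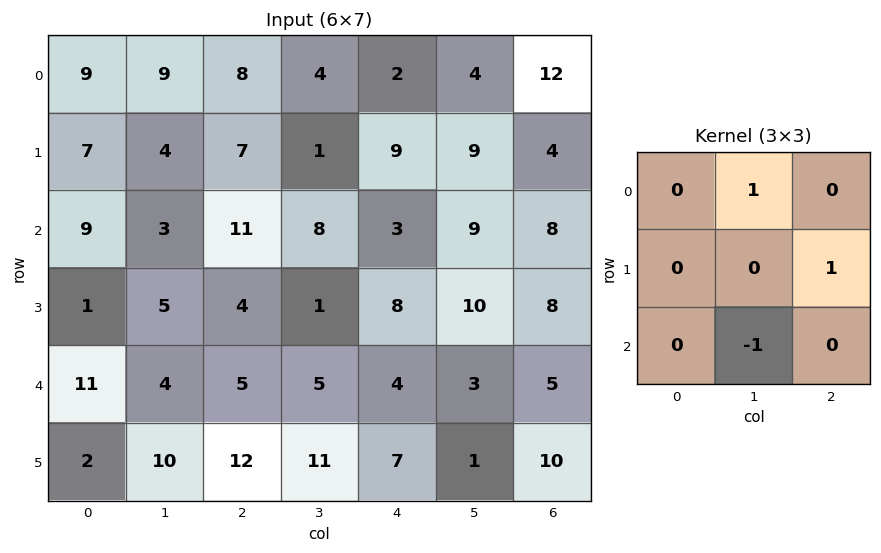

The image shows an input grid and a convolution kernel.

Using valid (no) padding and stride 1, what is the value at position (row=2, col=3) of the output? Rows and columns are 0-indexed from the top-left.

9

The receptive field on the input at this output position is [8 3 9 / 1 8 10 / 5 4 3]. Elementwise product with the kernel and sum: 3·1 + 10·1 + 4·-1.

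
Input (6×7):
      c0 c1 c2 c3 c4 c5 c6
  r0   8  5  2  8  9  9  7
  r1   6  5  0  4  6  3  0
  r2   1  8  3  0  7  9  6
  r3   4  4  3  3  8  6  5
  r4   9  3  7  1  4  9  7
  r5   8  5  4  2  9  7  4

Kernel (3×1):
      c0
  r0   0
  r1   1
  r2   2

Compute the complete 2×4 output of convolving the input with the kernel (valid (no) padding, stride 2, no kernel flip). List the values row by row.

8 6 20 12
22 17 16 19

Output[0,0]: The receptive field on the input at this output position is [8 / 6 / 1]. Elementwise product with the kernel and sum: 6·1 + 1·2.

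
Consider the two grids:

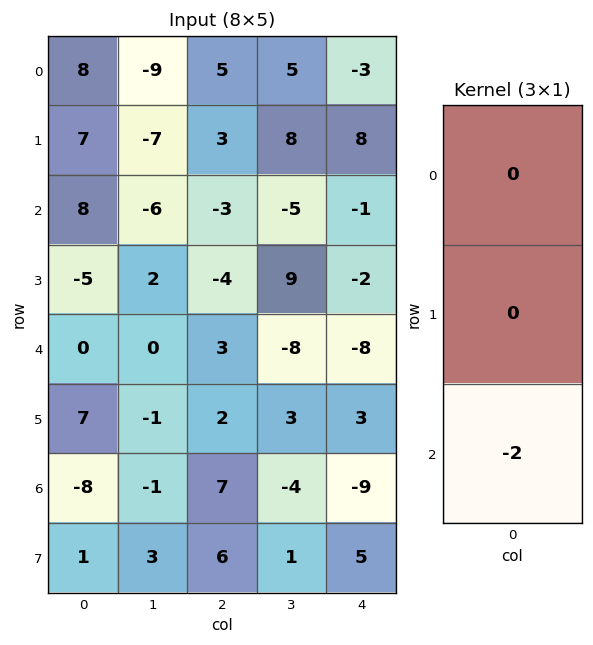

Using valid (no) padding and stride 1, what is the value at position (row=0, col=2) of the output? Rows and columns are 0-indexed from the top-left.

6

The receptive field on the input at this output position is [5 / 3 / -3]. Elementwise product with the kernel and sum: -3·-2.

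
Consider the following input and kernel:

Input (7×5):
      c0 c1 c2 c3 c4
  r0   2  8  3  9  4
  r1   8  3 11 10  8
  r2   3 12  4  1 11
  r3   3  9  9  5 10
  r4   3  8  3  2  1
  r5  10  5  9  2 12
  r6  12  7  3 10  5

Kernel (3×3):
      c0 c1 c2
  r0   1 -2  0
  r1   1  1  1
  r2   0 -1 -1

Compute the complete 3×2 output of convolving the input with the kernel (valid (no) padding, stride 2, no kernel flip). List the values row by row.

-8 2
-11 23
1 7

Output[0,0]: The receptive field on the input at this output position is [2 8 3 / 8 3 11 / 3 12 4]. Elementwise product with the kernel and sum: 2·1 + 8·-2 + 8·1 + 3·1 + 11·1 + 12·-1 + 4·-1.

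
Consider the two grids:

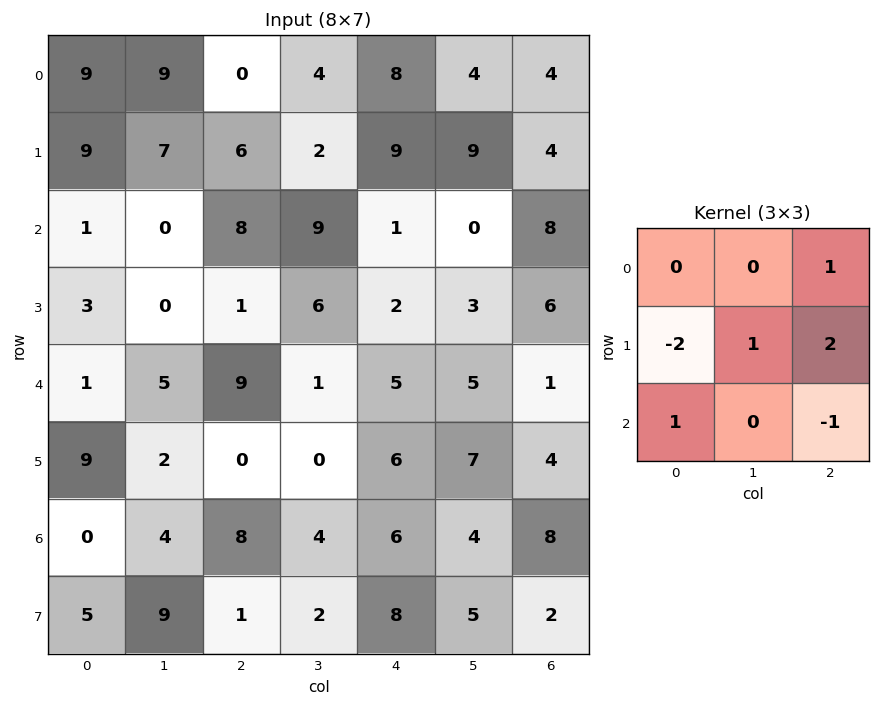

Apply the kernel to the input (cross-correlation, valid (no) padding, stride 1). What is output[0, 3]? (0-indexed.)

The receptive field on the input at this output position is [4 8 4 / 2 9 9 / 9 1 0]. Elementwise product with the kernel and sum: 4·1 + 2·-2 + 9·1 + 9·2 + 9·1 + 0·-1.

36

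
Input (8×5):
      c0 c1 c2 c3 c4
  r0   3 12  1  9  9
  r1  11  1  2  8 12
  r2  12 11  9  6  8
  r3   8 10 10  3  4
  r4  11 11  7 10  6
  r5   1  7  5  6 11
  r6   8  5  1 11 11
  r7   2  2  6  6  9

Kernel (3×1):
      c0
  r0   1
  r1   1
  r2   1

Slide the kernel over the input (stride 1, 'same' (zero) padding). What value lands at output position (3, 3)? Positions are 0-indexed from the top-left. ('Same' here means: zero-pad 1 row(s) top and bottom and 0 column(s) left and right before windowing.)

19

The receptive field on the zero-padded input at this output position is [6 / 3 / 10]. Elementwise product with the kernel and sum: 6·1 + 3·1 + 10·1.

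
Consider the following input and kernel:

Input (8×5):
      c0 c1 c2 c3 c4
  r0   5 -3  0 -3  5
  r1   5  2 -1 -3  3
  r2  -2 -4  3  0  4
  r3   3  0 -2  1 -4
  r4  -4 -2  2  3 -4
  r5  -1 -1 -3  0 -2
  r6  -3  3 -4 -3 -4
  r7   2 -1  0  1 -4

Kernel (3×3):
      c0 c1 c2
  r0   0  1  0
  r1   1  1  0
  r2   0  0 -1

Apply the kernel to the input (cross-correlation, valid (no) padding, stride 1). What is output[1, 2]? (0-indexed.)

The receptive field on the input at this output position is [-1 -3 3 / 3 0 4 / -2 1 -4]. Elementwise product with the kernel and sum: -3·1 + 3·1 + 0·1 + -4·-1.

4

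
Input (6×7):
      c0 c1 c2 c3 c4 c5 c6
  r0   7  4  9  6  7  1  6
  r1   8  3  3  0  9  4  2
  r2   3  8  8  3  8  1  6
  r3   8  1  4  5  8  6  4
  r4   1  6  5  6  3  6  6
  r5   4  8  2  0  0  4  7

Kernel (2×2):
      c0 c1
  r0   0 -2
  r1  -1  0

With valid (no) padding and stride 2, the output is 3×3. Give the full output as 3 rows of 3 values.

-16 -15 -11
-24 -10 -10
-16 -14 -12

Output[0,0]: The receptive field on the input at this output position is [7 4 / 8 3]. Elementwise product with the kernel and sum: 4·-2 + 8·-1.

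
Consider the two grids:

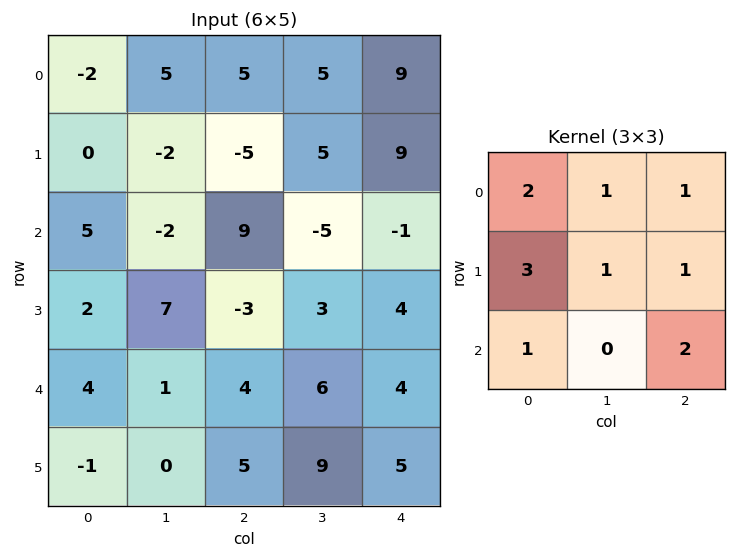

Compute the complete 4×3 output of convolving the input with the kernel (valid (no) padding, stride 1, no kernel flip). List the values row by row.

22 2 30
11 7 30
39 34 22
34 45 38

Output[0,0]: The receptive field on the input at this output position is [-2 5 5 / 0 -2 -5 / 5 -2 9]. Elementwise product with the kernel and sum: -2·2 + 5·1 + 5·1 + 0·3 + -2·1 + -5·1 + 5·1 + 9·2.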